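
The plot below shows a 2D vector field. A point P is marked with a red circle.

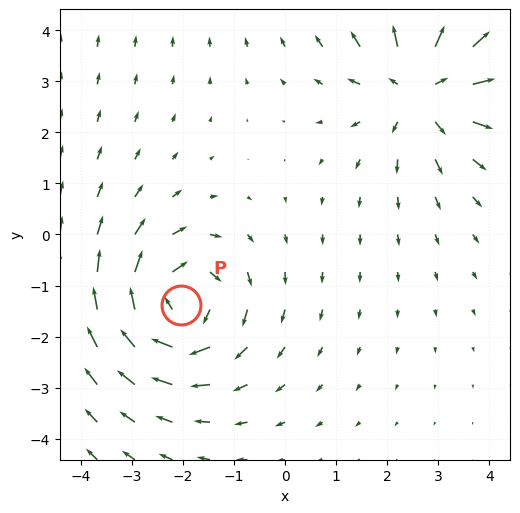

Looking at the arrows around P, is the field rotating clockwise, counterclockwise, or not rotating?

clockwise

Near P at (-2.0, -1.4) the arrows circulate clockwise. The curl (z-component) there is about -3; negative curl means clockwise rotation.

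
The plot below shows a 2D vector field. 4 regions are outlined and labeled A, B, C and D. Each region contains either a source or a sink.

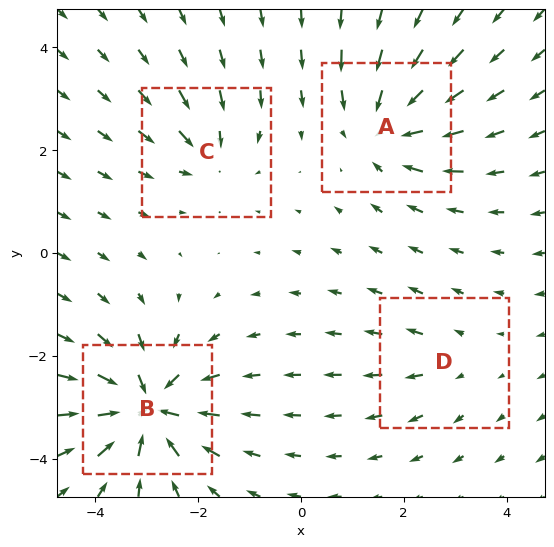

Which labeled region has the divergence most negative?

Divergence at each region's feature centre — A: about -5, B: about -8, C: about -4, D: about +2. Region B is most negative.

B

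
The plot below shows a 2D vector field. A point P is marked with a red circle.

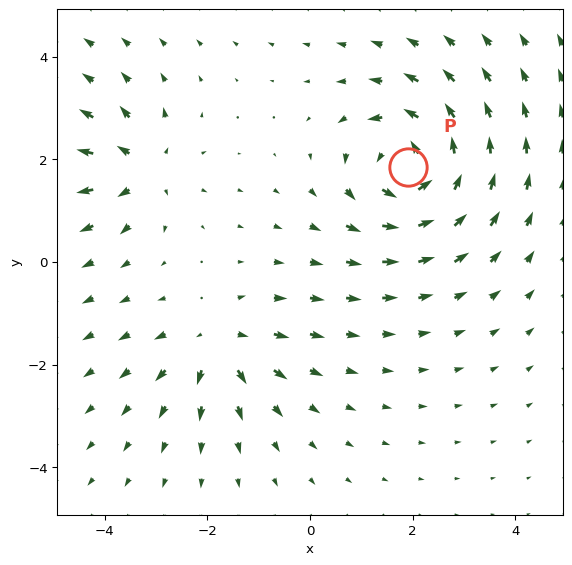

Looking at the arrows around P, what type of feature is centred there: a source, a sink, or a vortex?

At P (1.9, 1.9) the arrows circulate counterclockwise. Divergence ≈0, curl about +6 — near-zero divergence with nonzero curl is a vortex.

vortex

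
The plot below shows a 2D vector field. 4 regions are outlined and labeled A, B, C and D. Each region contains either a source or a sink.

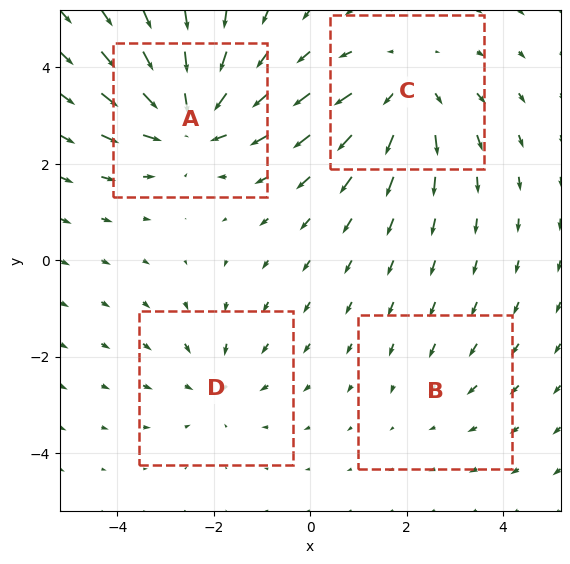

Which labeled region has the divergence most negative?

A

Divergence at each region's feature centre — A: about -6, B: about -2, C: about +4, D: about -3. Region A is most negative.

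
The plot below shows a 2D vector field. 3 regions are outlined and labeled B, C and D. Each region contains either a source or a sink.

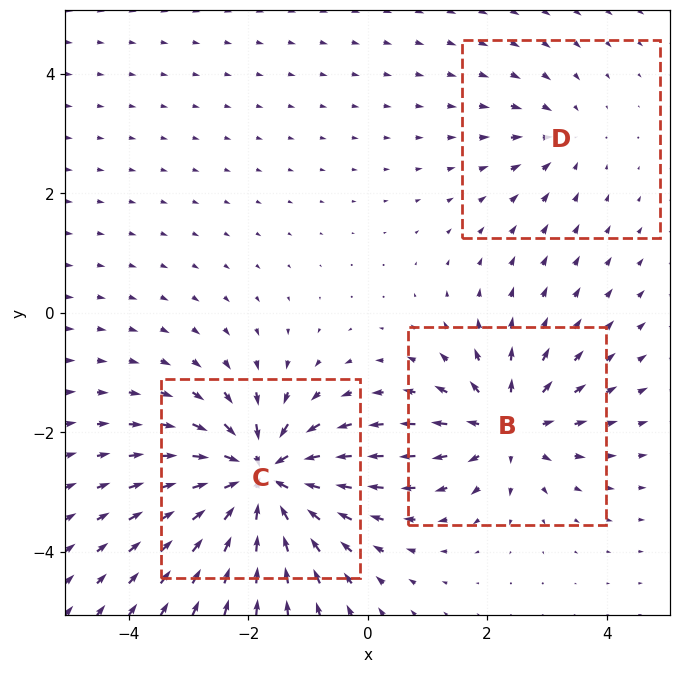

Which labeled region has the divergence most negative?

Divergence at each region's feature centre — B: about +4, C: about -6, D: about -2. Region C is most negative.

C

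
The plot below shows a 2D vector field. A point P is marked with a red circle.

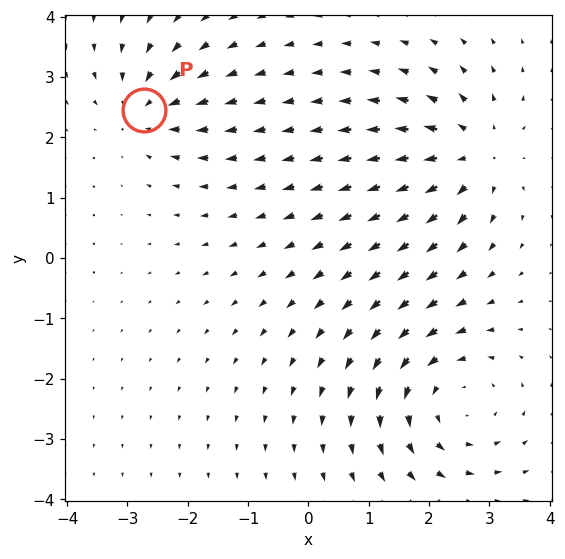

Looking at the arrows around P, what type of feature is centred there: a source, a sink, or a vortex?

At P (-2.7, 2.5) the arrows converge inward. Divergence about -4, curl ≈0 — negative divergence with near-zero curl is a sink.

sink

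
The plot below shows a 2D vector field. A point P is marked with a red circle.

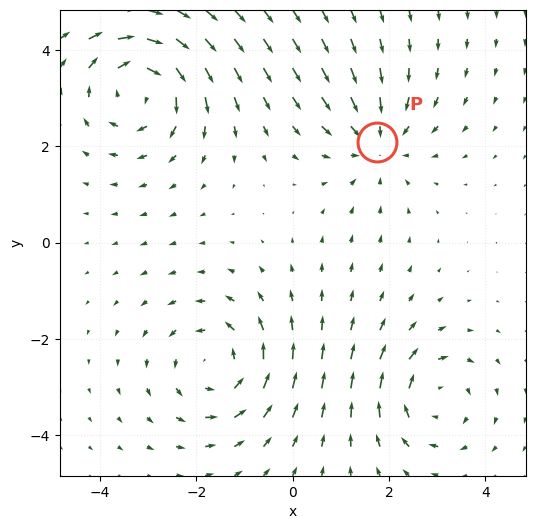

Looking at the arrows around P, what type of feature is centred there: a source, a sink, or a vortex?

sink

At P (1.8, 2.1) the arrows converge inward. Divergence about -3, curl ≈0 — negative divergence with near-zero curl is a sink.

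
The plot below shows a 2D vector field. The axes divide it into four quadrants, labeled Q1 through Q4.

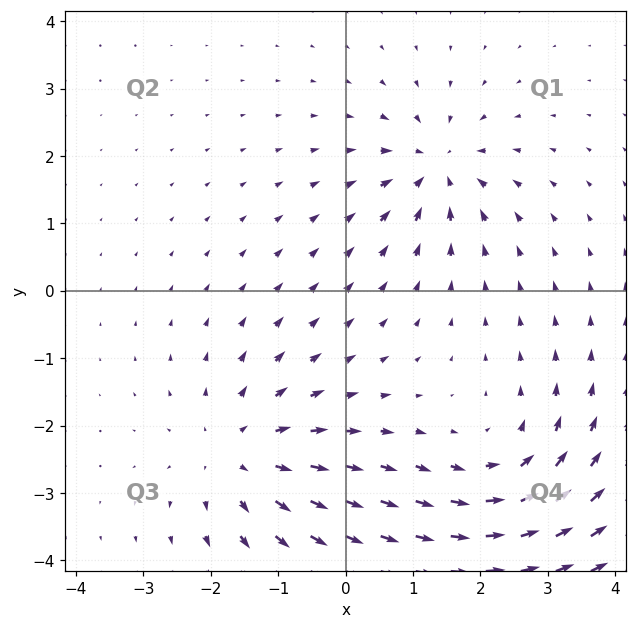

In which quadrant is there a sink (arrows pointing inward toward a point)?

The sink sits at approximately (1.4, 1.8), which lies in quadrant Q1. The divergence there is about -5, negative as expected for a sink.

Q1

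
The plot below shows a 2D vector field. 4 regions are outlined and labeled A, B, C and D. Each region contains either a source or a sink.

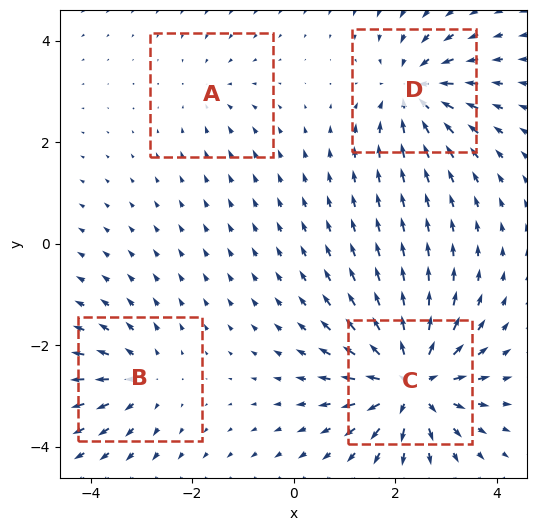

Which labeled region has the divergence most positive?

Divergence at each region's feature centre — A: about -2, B: about +4, C: about +8, D: about -6. Region C is most positive.

C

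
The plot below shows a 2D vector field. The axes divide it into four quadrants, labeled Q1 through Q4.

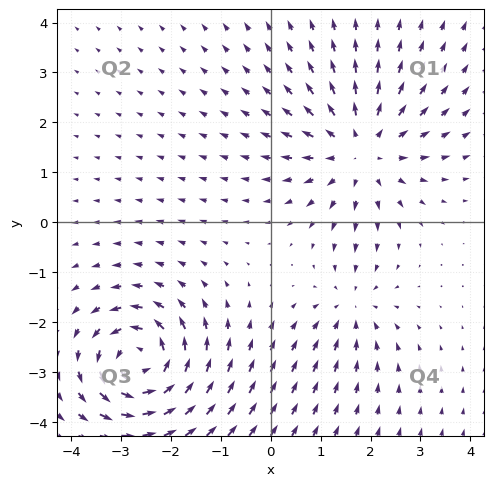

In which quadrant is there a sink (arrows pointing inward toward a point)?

The sink sits at approximately (1.6, -1.7), which lies in quadrant Q4. The divergence there is about -3, negative as expected for a sink.

Q4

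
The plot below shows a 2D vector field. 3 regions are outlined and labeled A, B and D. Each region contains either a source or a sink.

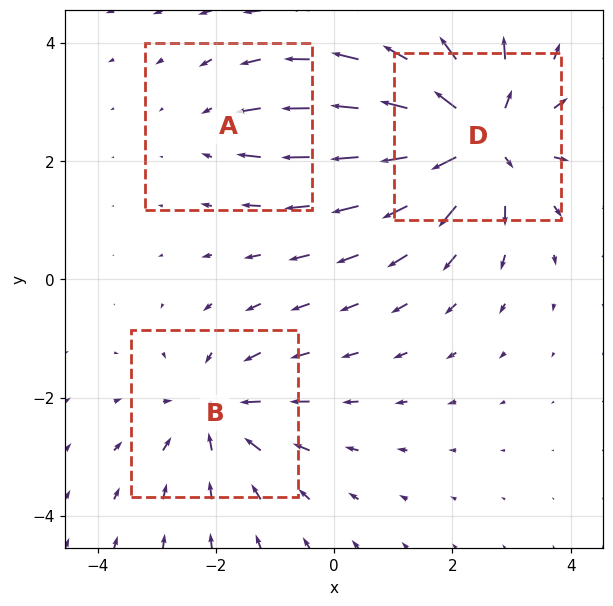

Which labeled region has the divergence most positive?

Divergence at each region's feature centre — A: about -2, B: about -3, D: about +5. Region D is most positive.

D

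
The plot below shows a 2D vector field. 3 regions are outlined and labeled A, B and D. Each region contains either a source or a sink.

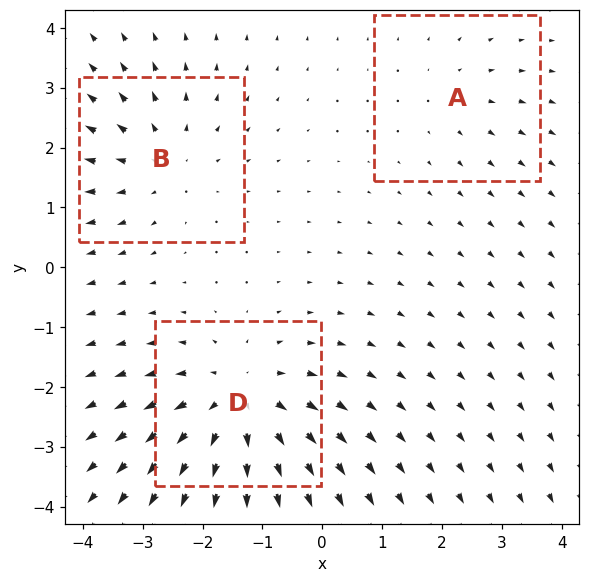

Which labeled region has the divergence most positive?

Divergence at each region's feature centre — A: about +2, B: about +3, D: about +4. Region D is most positive.

D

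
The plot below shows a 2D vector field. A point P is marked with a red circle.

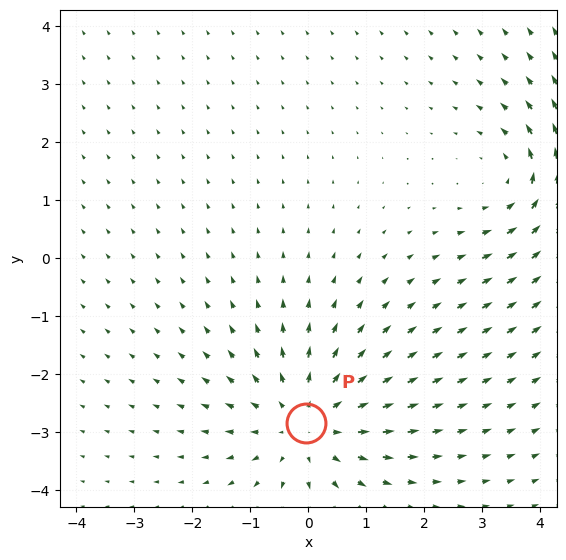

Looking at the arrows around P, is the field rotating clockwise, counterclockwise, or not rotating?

not rotating

Near P at (-0.0, -2.8) the arrows show no circulation. The curl there is ≈0.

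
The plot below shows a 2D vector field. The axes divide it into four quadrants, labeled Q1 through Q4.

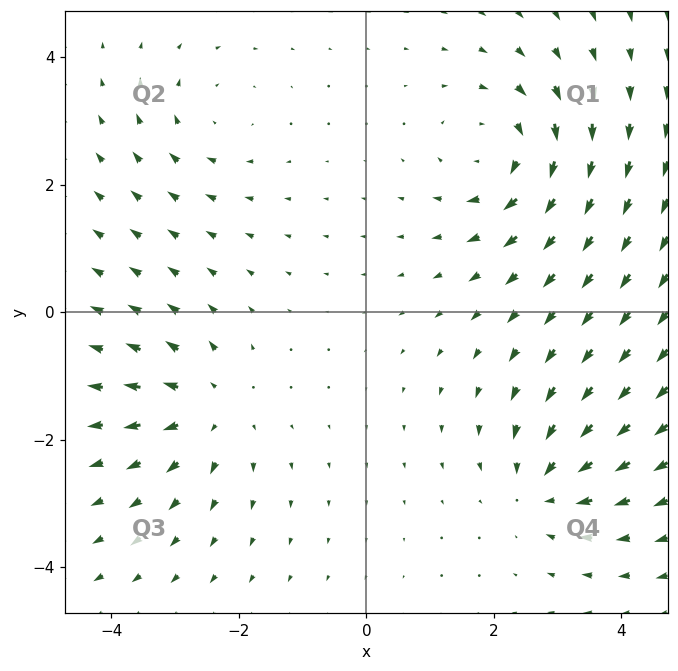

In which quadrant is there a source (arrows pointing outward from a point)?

Q3

The source sits at approximately (-2.5, -1.5), which lies in quadrant Q3. The divergence there is about +4, positive as expected for a source.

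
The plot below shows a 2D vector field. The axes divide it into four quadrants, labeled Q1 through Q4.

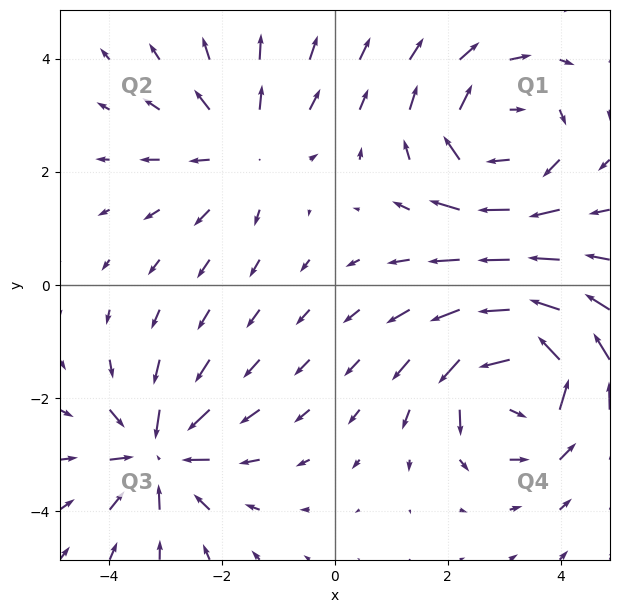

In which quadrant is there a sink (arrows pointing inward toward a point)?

The sink sits at approximately (-3.1, -3.0), which lies in quadrant Q3. The divergence there is about -5, negative as expected for a sink.

Q3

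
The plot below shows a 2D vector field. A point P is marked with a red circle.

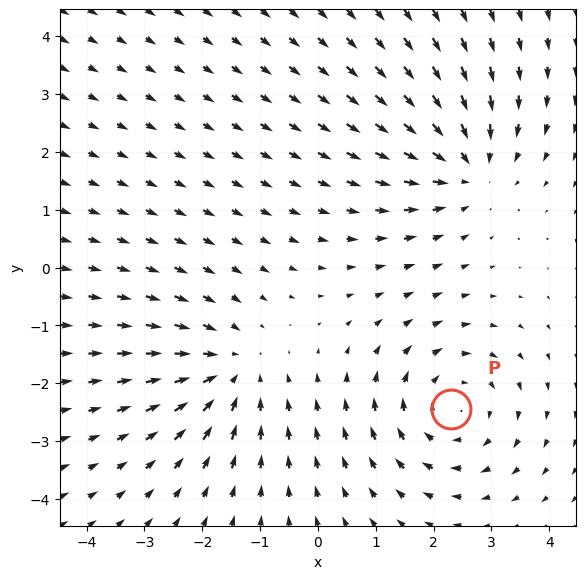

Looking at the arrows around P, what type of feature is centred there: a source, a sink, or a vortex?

vortex

At P (2.3, -2.4) the arrows circulate clockwise. Divergence ≈0, curl about -3 — near-zero divergence with nonzero curl is a vortex.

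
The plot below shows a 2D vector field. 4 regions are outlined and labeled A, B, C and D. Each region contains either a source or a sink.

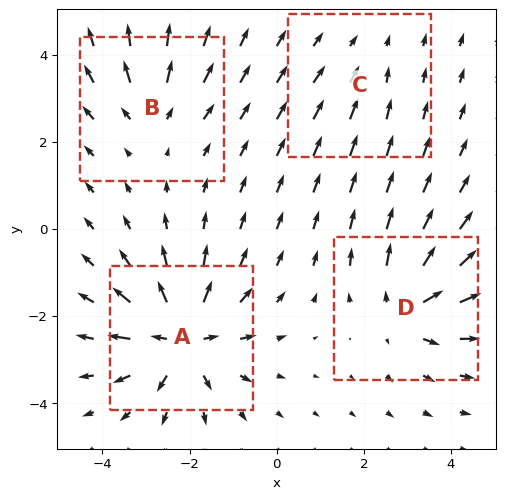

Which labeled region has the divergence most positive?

A

Divergence at each region's feature centre — A: about +9, B: about +4, C: about -2, D: about +6. Region A is most positive.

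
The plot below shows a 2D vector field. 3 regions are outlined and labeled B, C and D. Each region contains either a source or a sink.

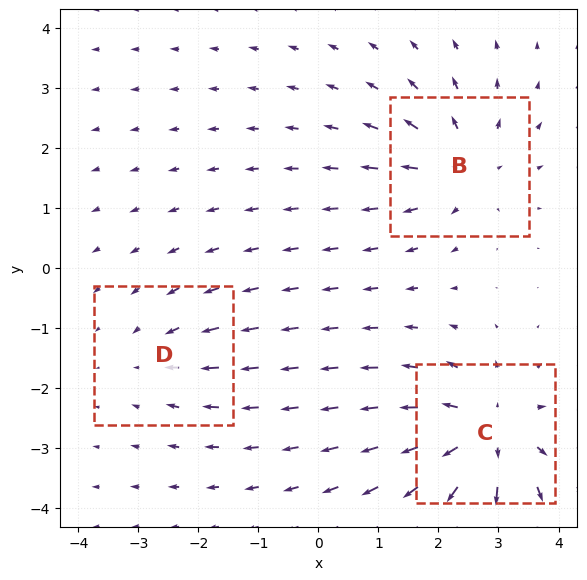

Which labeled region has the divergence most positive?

Divergence at each region's feature centre — B: about +4, C: about +5, D: about -2. Region C is most positive.

C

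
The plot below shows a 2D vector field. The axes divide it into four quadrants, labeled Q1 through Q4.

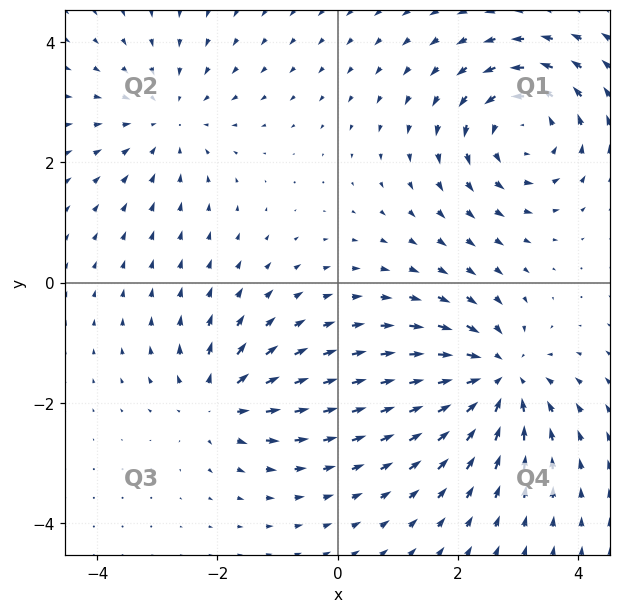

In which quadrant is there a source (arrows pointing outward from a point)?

The source sits at approximately (-2.0, -2.0), which lies in quadrant Q3. The divergence there is about +4, positive as expected for a source.

Q3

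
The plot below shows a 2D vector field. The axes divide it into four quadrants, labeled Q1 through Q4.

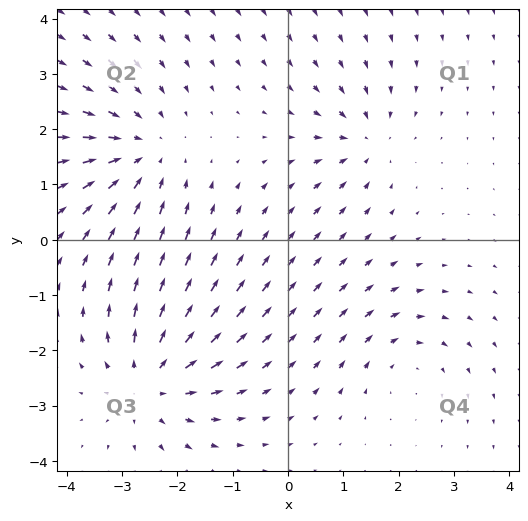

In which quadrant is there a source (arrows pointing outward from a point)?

Q3

The source sits at approximately (-2.5, -2.5), which lies in quadrant Q3. The divergence there is about +4, positive as expected for a source.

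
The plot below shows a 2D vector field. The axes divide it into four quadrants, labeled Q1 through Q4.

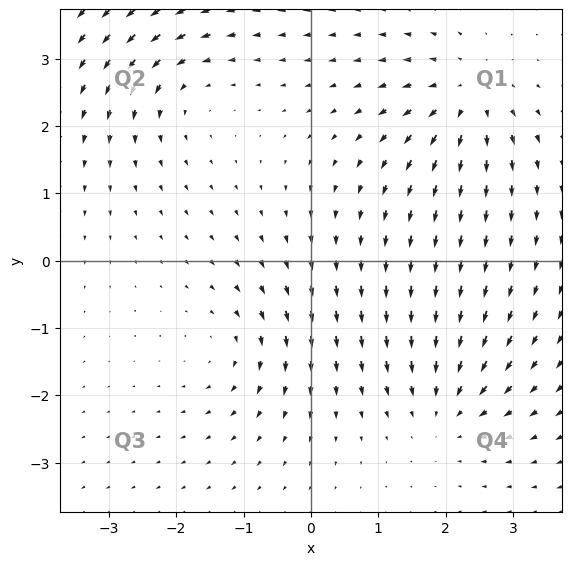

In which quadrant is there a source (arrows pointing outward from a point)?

The source sits at approximately (2.3, 2.4), which lies in quadrant Q1. The divergence there is about +4, positive as expected for a source.

Q1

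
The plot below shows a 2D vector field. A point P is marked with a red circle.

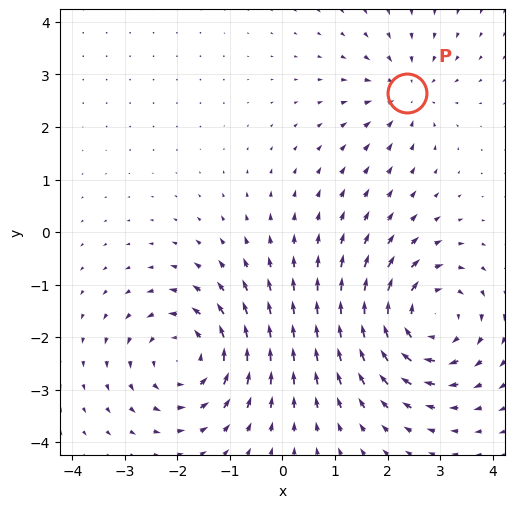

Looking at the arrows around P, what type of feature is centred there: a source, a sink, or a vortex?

sink

At P (2.4, 2.6) the arrows converge inward. Divergence about -3, curl ≈0 — negative divergence with near-zero curl is a sink.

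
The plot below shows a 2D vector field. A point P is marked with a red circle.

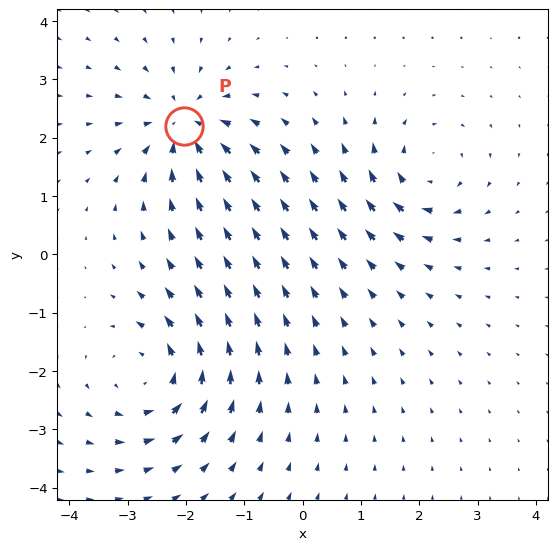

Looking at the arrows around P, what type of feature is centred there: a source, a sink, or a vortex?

sink

At P (-2.0, 2.2) the arrows converge inward. Divergence about -5, curl ≈0 — negative divergence with near-zero curl is a sink.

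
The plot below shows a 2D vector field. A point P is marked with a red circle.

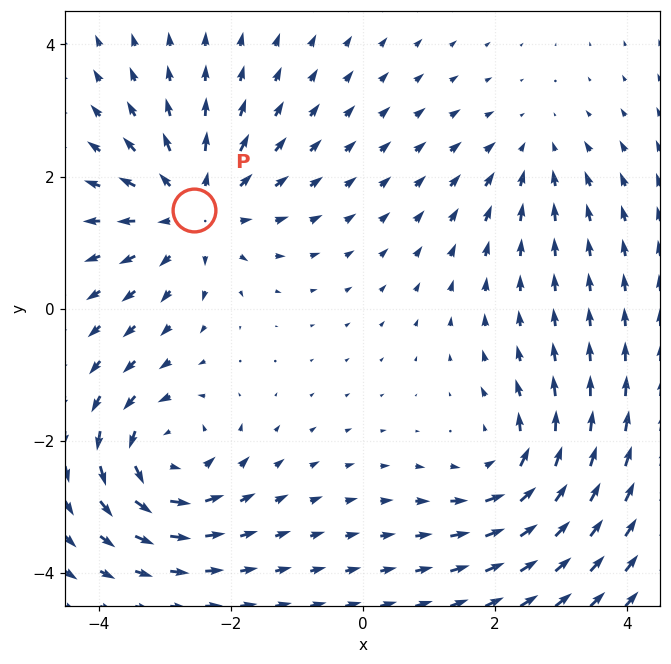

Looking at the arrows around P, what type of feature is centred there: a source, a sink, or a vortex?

source

At P (-2.6, 1.5) the arrows spread outward. Divergence about +5, curl ≈0 — positive divergence with near-zero curl is a source.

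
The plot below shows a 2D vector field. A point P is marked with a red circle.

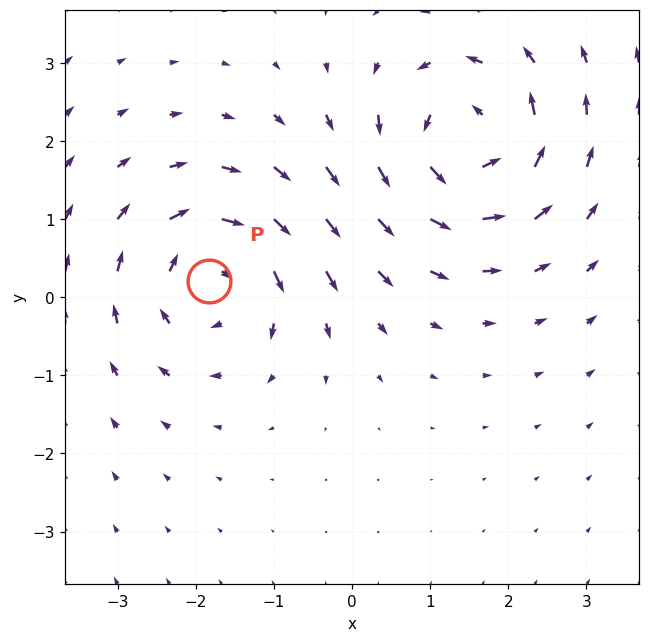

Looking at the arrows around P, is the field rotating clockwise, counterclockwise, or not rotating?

clockwise

Near P at (-1.8, 0.2) the arrows circulate clockwise. The curl (z-component) there is about -6; negative curl means clockwise rotation.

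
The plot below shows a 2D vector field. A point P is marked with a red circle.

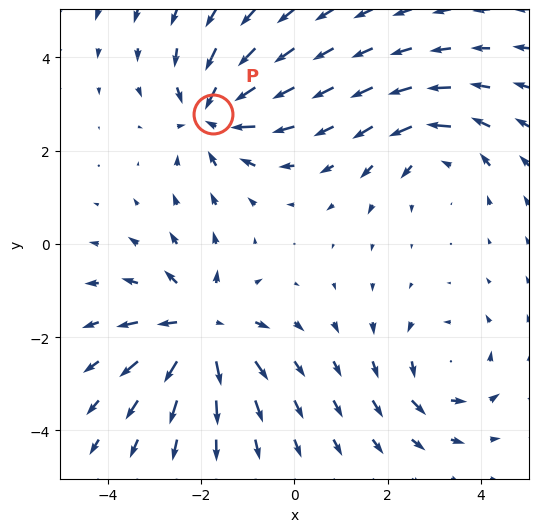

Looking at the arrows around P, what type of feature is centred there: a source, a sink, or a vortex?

At P (-1.8, 2.8) the arrows converge inward. Divergence about -5, curl ≈0 — negative divergence with near-zero curl is a sink.

sink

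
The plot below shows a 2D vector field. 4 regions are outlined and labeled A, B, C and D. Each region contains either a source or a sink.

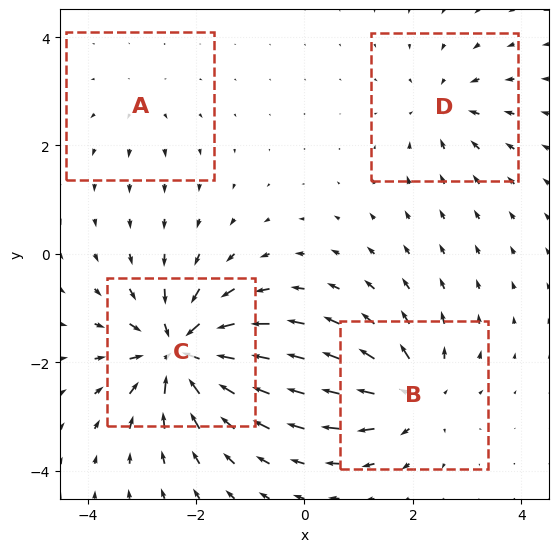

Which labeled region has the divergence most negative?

Divergence at each region's feature centre — A: about +2, B: about +6, C: about -9, D: about -4. Region C is most negative.

C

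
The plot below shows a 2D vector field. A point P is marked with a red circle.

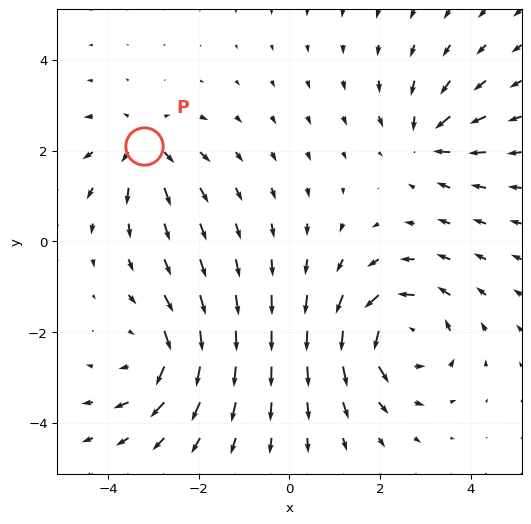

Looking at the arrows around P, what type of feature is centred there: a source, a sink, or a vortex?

At P (-3.2, 2.1) the arrows spread outward. Divergence about +4, curl ≈0 — positive divergence with near-zero curl is a source.

source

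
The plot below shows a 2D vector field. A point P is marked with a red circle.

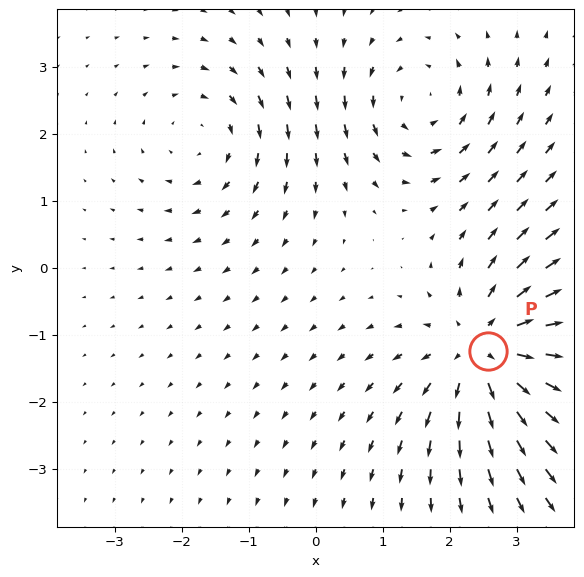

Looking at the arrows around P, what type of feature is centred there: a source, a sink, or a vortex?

source

At P (2.6, -1.2) the arrows spread outward. Divergence about +4, curl ≈0 — positive divergence with near-zero curl is a source.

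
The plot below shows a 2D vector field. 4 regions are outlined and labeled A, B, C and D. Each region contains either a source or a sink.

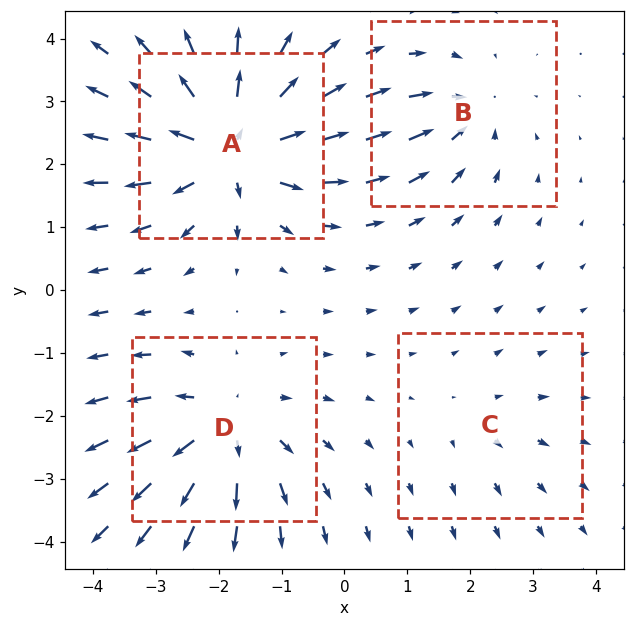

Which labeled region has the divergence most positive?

Divergence at each region's feature centre — A: about +8, B: about -4, C: about +2, D: about +6. Region A is most positive.

A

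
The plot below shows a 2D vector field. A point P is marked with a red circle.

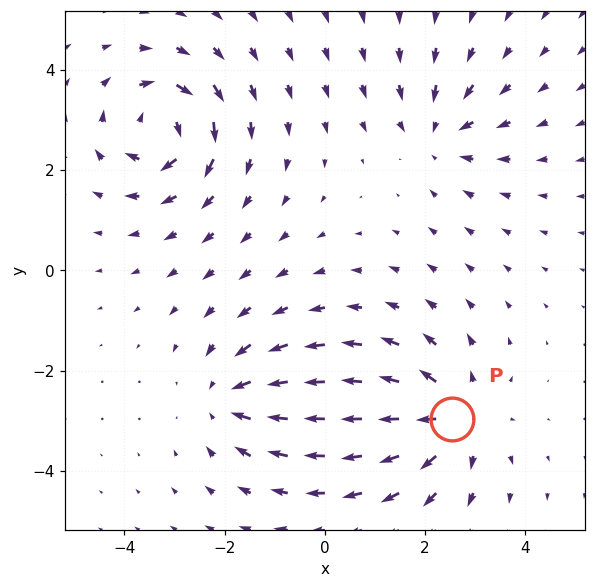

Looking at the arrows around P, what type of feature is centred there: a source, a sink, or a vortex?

At P (2.5, -3.0) the arrows spread outward. Divergence about +4, curl ≈0 — positive divergence with near-zero curl is a source.

source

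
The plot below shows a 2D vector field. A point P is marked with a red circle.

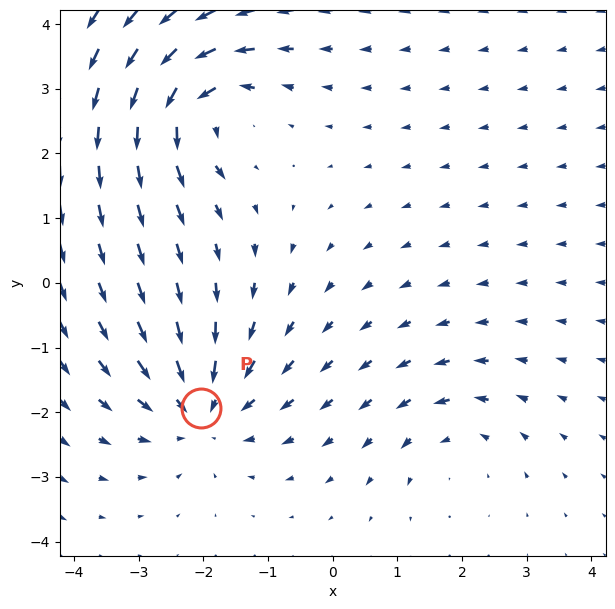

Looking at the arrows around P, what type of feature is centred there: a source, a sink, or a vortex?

sink

At P (-2.0, -1.9) the arrows converge inward. Divergence about -5, curl ≈0 — negative divergence with near-zero curl is a sink.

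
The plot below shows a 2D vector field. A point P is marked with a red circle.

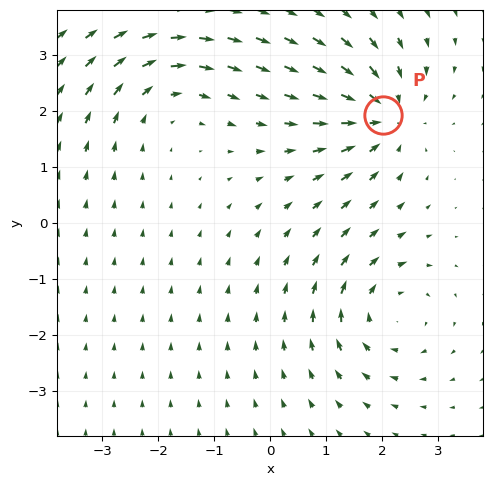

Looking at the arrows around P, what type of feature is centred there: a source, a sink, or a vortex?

sink

At P (2.0, 1.9) the arrows converge inward. Divergence about -4, curl ≈0 — negative divergence with near-zero curl is a sink.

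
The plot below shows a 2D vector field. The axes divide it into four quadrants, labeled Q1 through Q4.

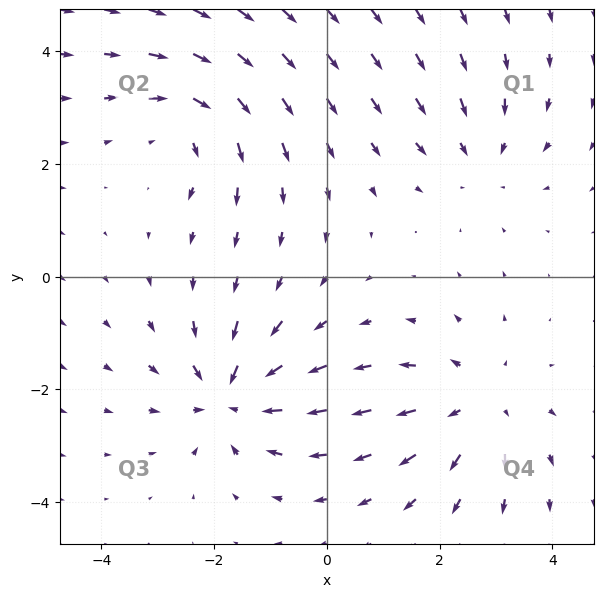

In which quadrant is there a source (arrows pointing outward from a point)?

The source sits at approximately (2.7, -2.3), which lies in quadrant Q4. The divergence there is about +3, positive as expected for a source.

Q4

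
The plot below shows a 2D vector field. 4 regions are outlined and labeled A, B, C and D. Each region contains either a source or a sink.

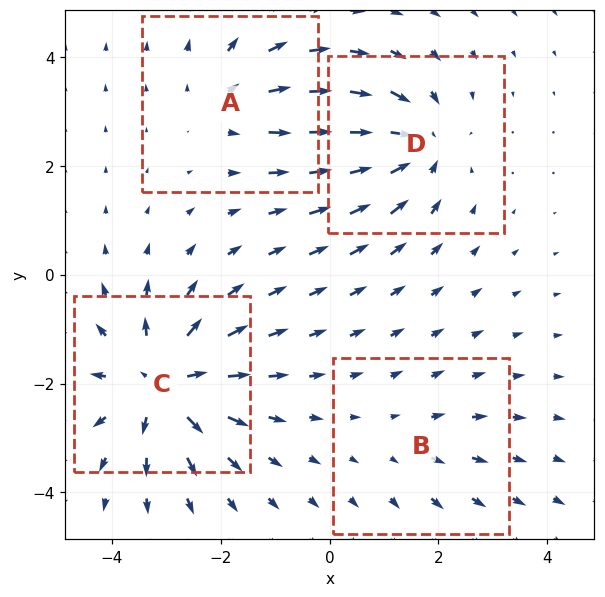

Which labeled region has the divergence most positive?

C

Divergence at each region's feature centre — A: about +4, B: about +2, C: about +7, D: about -5. Region C is most positive.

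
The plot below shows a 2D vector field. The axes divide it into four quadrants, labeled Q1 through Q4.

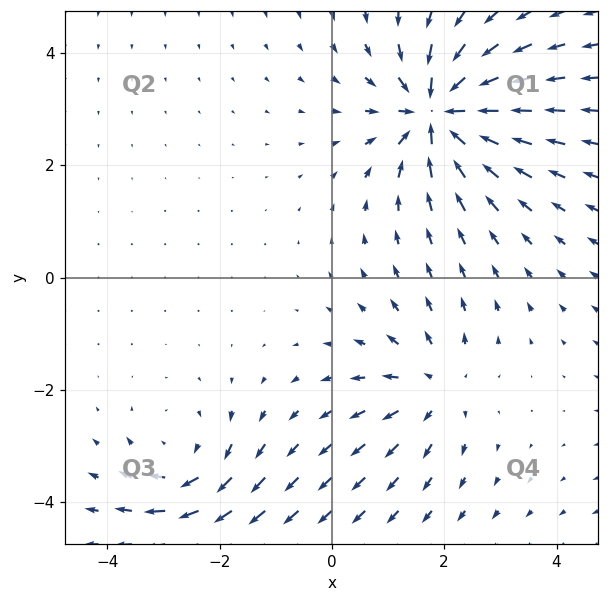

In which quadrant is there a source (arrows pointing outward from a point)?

Q4

The source sits at approximately (1.8, -2.0), which lies in quadrant Q4. The divergence there is about +3, positive as expected for a source.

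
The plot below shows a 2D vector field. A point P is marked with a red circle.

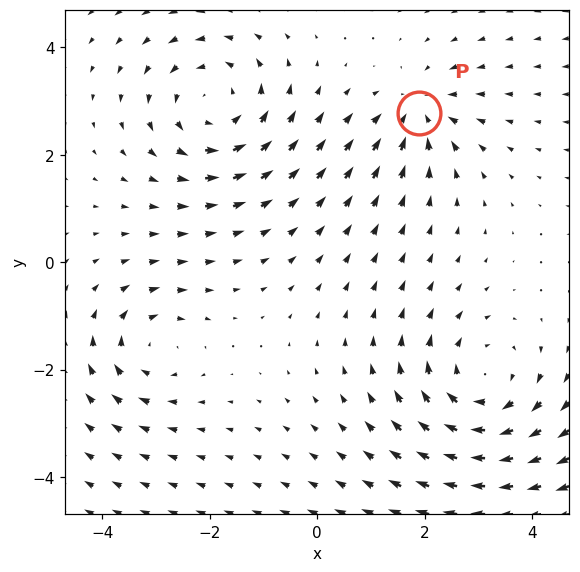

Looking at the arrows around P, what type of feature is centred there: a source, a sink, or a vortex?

sink

At P (1.9, 2.8) the arrows converge inward. Divergence about -3, curl ≈0 — negative divergence with near-zero curl is a sink.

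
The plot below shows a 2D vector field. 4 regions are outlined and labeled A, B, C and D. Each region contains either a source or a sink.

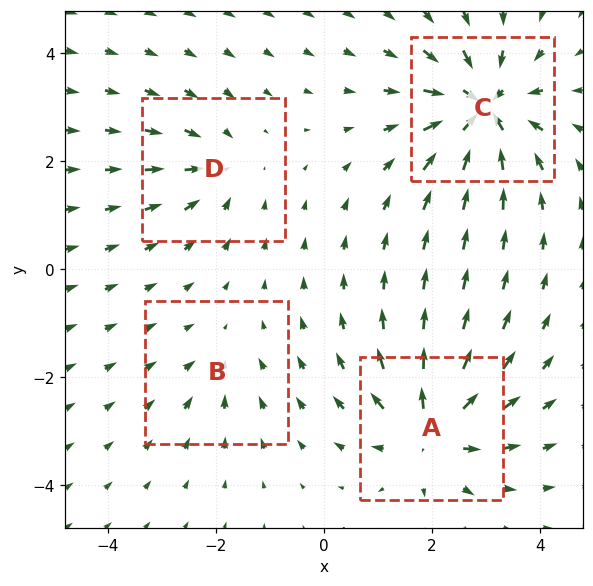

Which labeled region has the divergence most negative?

Divergence at each region's feature centre — A: about +7, B: about -2, C: about -8, D: about -4. Region C is most negative.

C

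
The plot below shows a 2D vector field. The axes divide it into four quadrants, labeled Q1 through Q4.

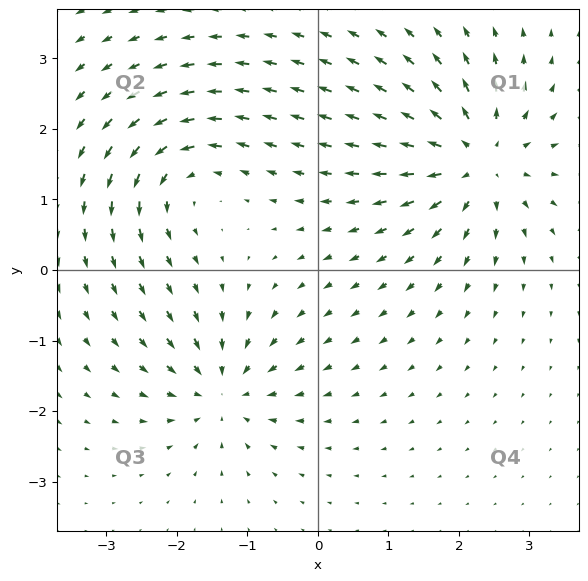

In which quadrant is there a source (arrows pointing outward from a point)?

Q1

The source sits at approximately (2.3, 1.6), which lies in quadrant Q1. The divergence there is about +6, positive as expected for a source.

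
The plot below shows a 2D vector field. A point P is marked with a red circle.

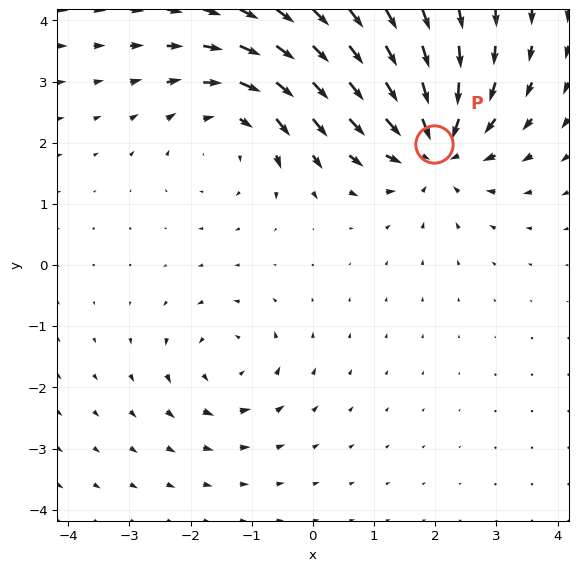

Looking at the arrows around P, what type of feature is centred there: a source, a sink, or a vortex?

sink

At P (2.0, 2.0) the arrows converge inward. Divergence about -6, curl ≈0 — negative divergence with near-zero curl is a sink.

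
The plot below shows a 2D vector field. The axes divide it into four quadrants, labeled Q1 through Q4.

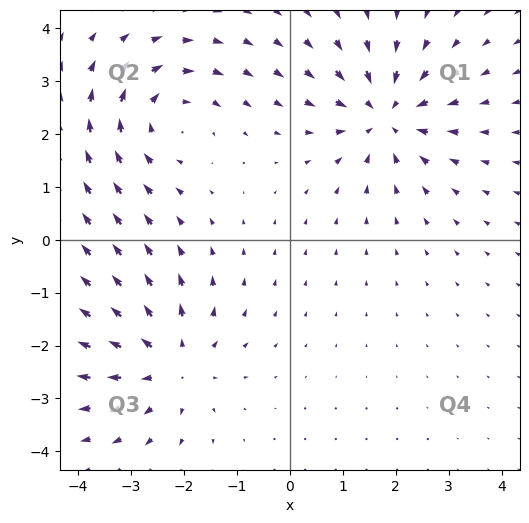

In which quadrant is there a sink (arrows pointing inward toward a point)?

Q1

The sink sits at approximately (1.8, 2.4), which lies in quadrant Q1. The divergence there is about -4, negative as expected for a sink.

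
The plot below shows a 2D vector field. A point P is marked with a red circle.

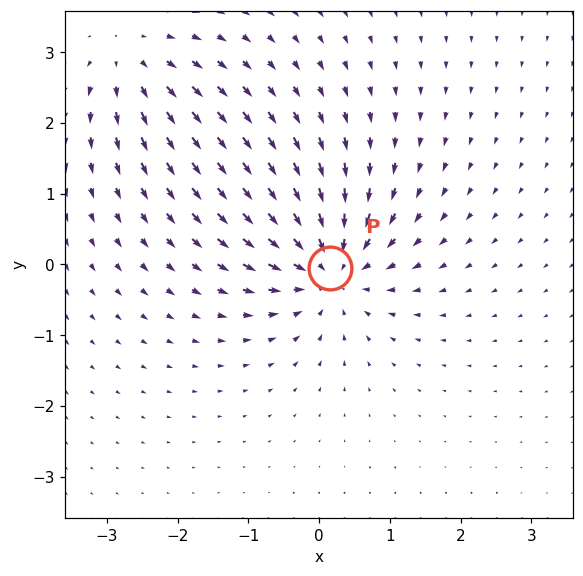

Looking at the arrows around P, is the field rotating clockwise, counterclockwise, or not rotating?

not rotating

Near P at (0.1, -0.1) the arrows show no circulation. The curl there is ≈0.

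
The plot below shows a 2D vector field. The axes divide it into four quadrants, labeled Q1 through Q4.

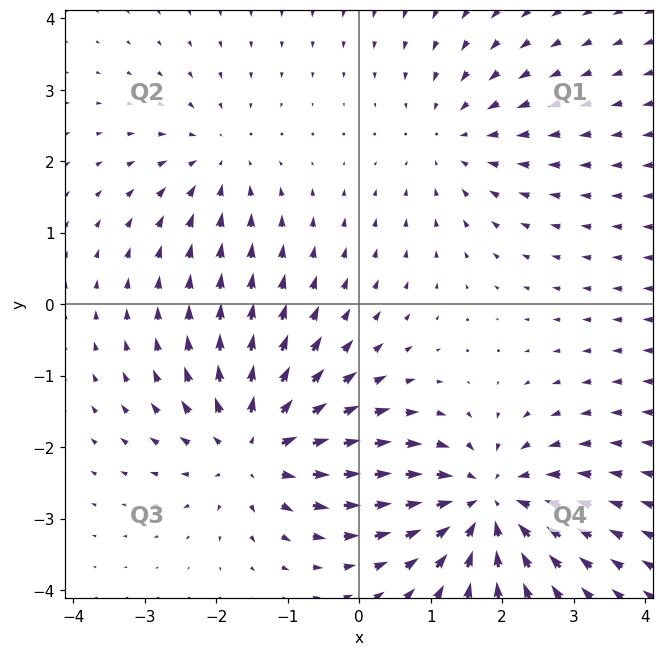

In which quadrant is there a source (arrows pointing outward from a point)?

Q3

The source sits at approximately (-1.5, -2.0), which lies in quadrant Q3. The divergence there is about +5, positive as expected for a source.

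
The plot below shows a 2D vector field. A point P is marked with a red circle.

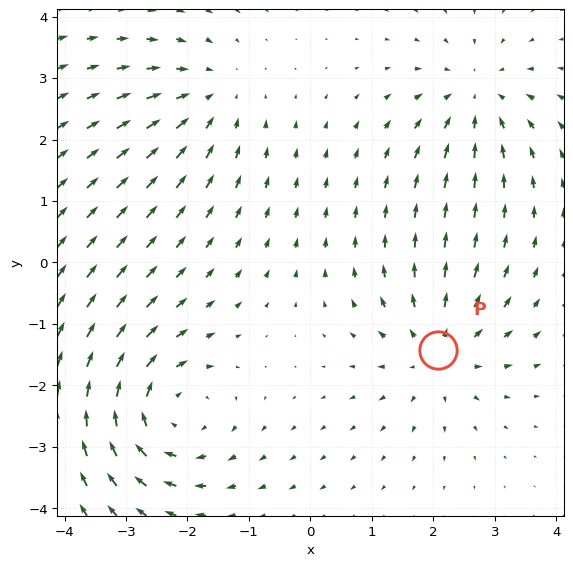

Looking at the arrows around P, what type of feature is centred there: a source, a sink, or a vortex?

At P (2.1, -1.4) the arrows spread outward. Divergence about +4, curl ≈0 — positive divergence with near-zero curl is a source.

source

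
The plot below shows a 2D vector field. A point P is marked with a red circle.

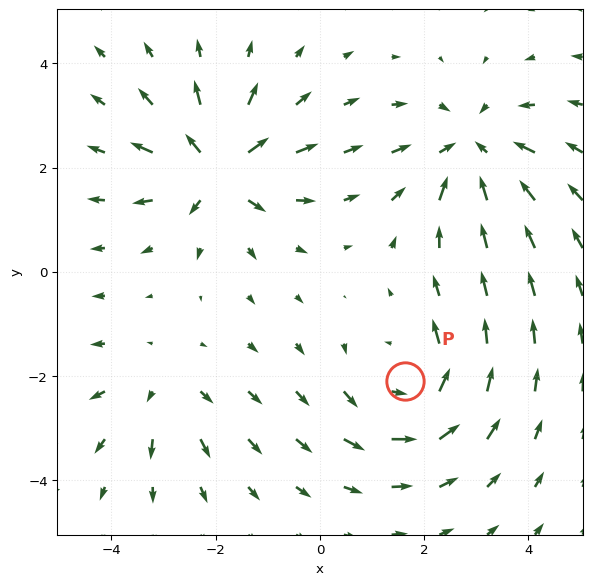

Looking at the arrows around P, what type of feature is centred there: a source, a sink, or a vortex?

vortex

At P (1.6, -2.1) the arrows circulate counterclockwise. Divergence ≈0, curl about +4 — near-zero divergence with nonzero curl is a vortex.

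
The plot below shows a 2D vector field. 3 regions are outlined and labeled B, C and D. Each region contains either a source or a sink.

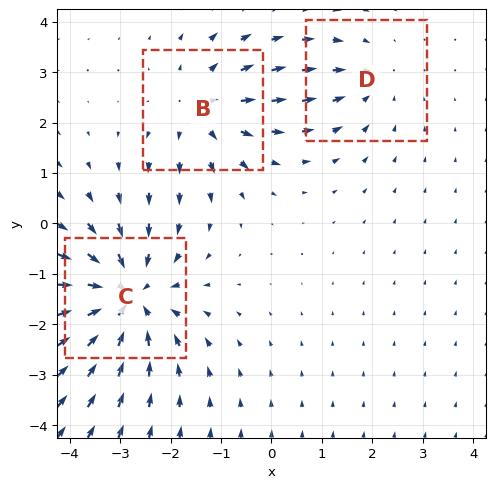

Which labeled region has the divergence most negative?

C

Divergence at each region's feature centre — B: about +3, C: about -4, D: about -2. Region C is most negative.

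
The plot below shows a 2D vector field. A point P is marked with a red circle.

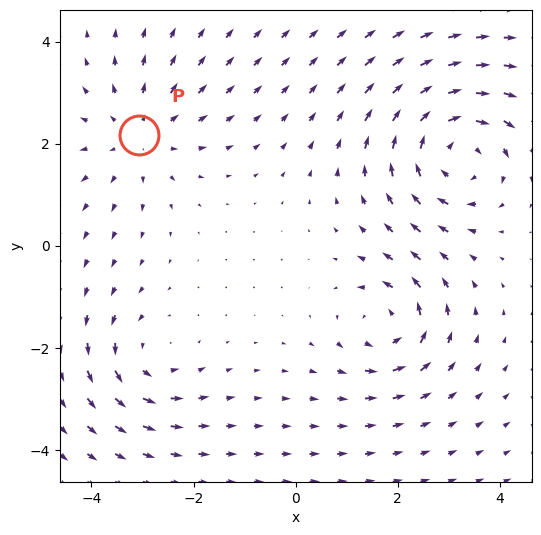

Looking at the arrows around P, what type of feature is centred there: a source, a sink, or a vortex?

At P (-3.1, 2.2) the arrows spread outward. Divergence about +3, curl ≈0 — positive divergence with near-zero curl is a source.

source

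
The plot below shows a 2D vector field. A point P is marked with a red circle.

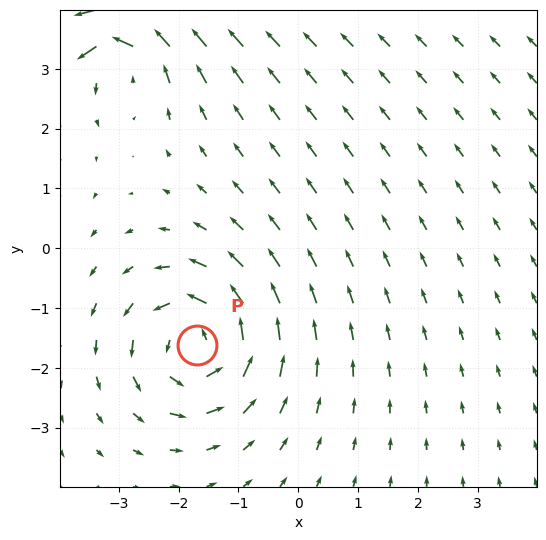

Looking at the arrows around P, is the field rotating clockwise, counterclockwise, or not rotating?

Near P at (-1.7, -1.6) the arrows circulate counterclockwise. The curl (z-component) there is about +5; positive curl means counterclockwise rotation.

counterclockwise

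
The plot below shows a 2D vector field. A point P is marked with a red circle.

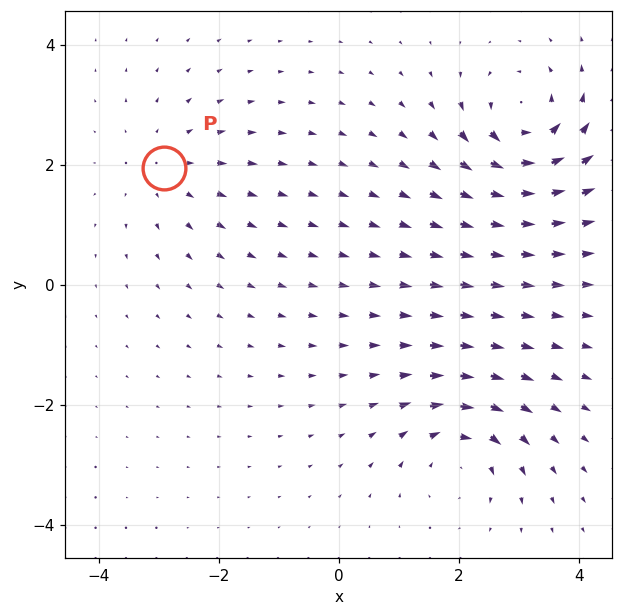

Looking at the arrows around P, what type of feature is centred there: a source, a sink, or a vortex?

source

At P (-2.9, 1.9) the arrows spread outward. Divergence about +3, curl ≈0 — positive divergence with near-zero curl is a source.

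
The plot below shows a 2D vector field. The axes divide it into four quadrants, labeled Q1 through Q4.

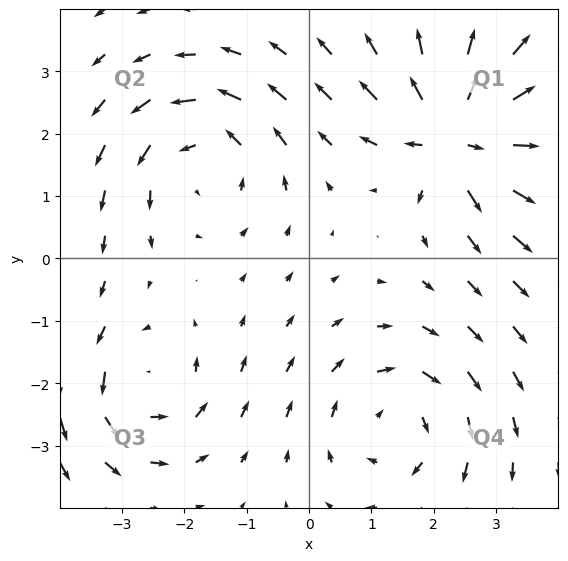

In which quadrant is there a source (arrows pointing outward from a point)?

The source sits at approximately (2.4, 2.0), which lies in quadrant Q1. The divergence there is about +6, positive as expected for a source.

Q1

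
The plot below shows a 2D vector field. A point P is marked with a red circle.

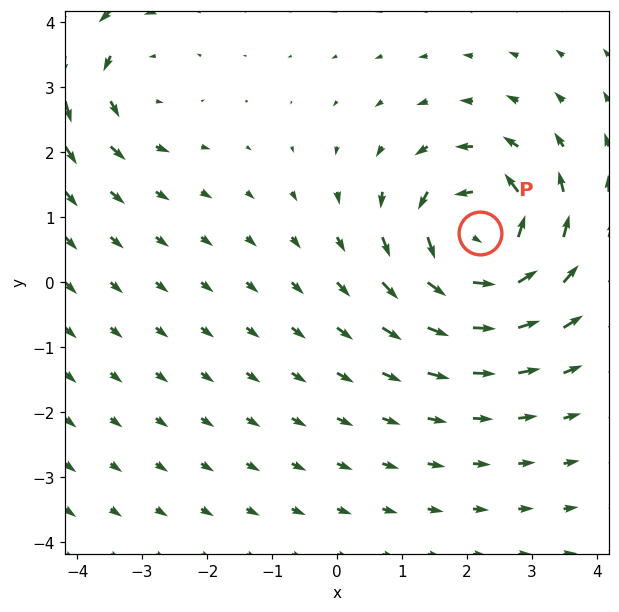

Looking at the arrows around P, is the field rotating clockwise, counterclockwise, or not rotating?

counterclockwise

Near P at (2.2, 0.8) the arrows circulate counterclockwise. The curl (z-component) there is about +7; positive curl means counterclockwise rotation.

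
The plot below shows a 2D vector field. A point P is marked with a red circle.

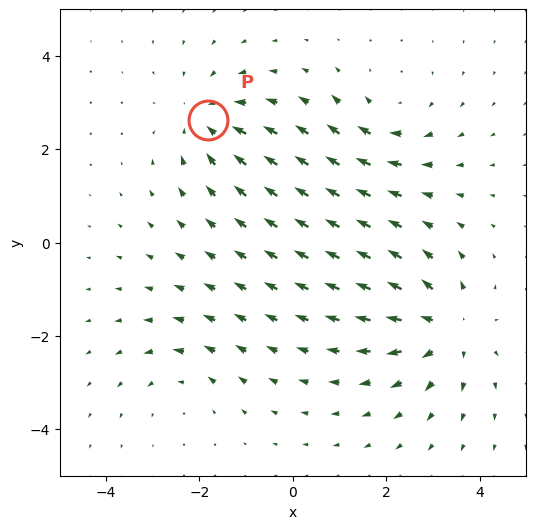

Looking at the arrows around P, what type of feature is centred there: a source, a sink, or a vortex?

At P (-1.8, 2.6) the arrows converge inward. Divergence about -4, curl ≈0 — negative divergence with near-zero curl is a sink.

sink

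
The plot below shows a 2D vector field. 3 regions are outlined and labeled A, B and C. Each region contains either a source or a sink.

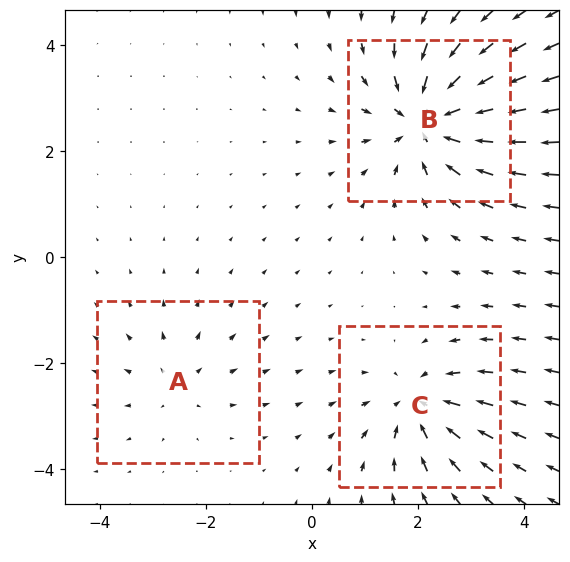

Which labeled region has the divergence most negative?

Divergence at each region's feature centre — A: about +2, B: about -5, C: about -4. Region B is most negative.

B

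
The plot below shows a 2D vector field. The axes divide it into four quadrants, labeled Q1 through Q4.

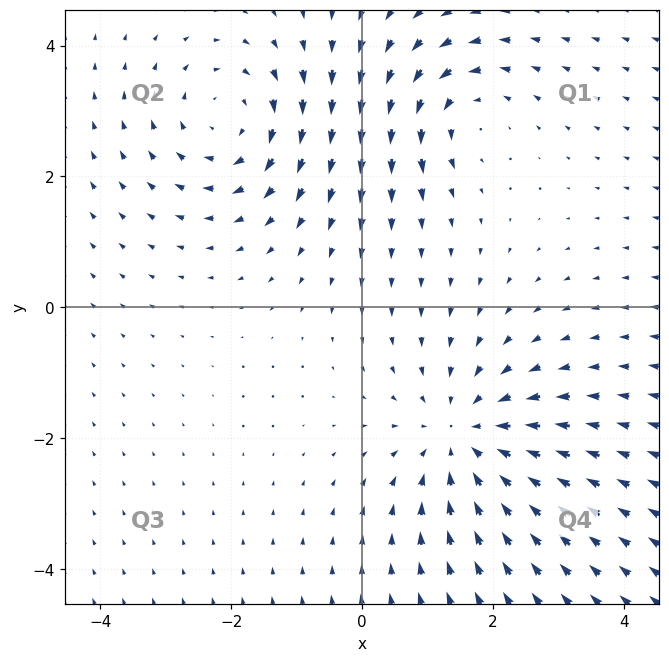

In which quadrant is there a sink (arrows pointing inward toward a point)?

The sink sits at approximately (1.6, -2.0), which lies in quadrant Q4. The divergence there is about -3, negative as expected for a sink.

Q4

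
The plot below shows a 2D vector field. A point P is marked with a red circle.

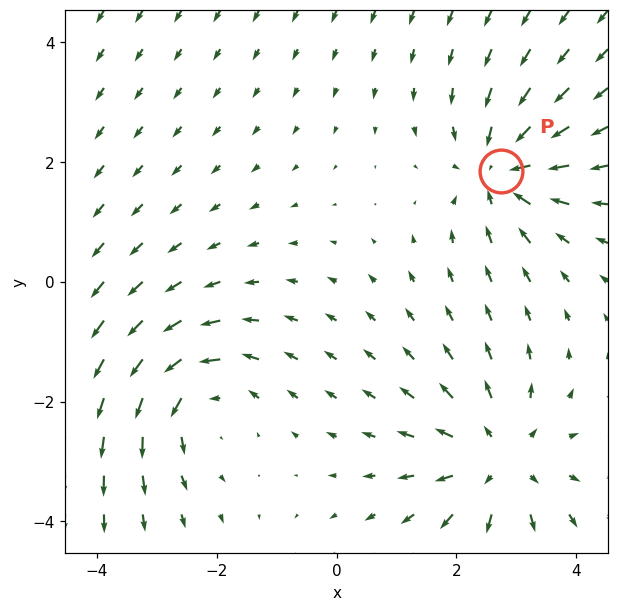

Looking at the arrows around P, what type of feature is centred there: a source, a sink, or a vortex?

At P (2.7, 1.9) the arrows converge inward. Divergence about -3, curl ≈0 — negative divergence with near-zero curl is a sink.

sink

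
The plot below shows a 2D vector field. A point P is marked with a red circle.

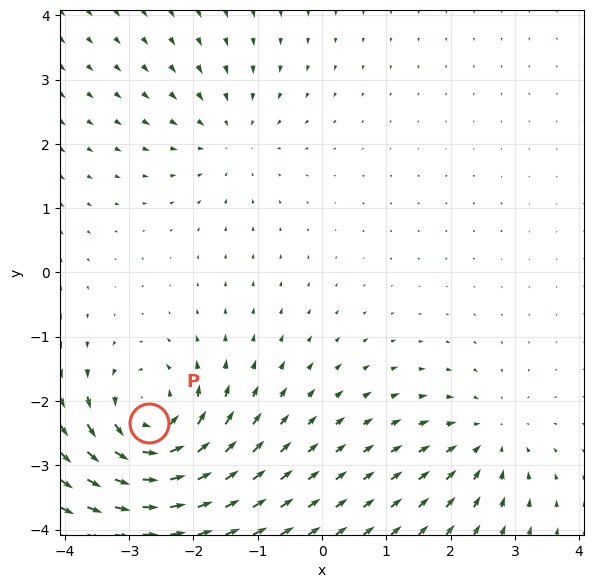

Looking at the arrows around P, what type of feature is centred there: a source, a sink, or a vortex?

vortex

At P (-2.7, -2.3) the arrows circulate counterclockwise. Divergence ≈0, curl about +6 — near-zero divergence with nonzero curl is a vortex.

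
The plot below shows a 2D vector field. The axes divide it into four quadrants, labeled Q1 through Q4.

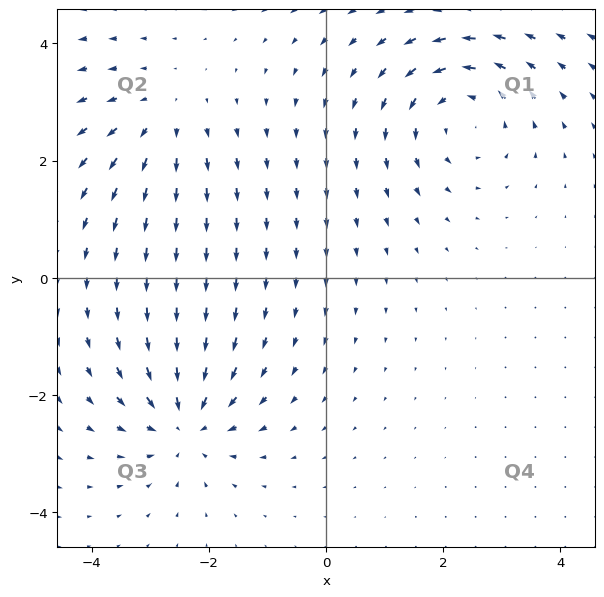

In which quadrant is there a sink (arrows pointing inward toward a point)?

The sink sits at approximately (-2.4, -2.5), which lies in quadrant Q3. The divergence there is about -4, negative as expected for a sink.

Q3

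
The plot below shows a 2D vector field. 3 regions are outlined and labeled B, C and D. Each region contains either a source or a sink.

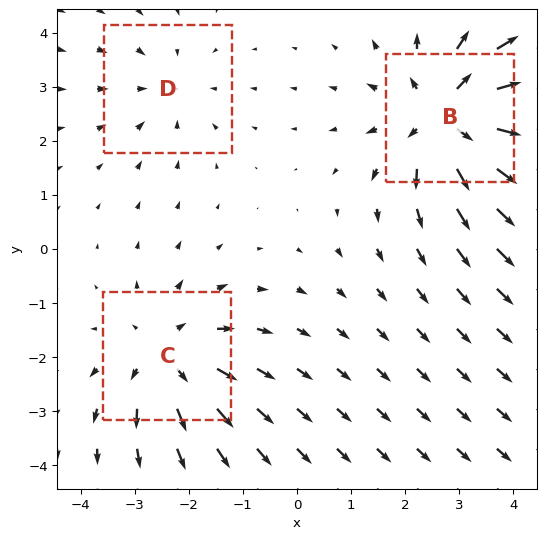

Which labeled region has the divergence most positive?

Divergence at each region's feature centre — B: about +5, C: about +3, D: about -2. Region B is most positive.

B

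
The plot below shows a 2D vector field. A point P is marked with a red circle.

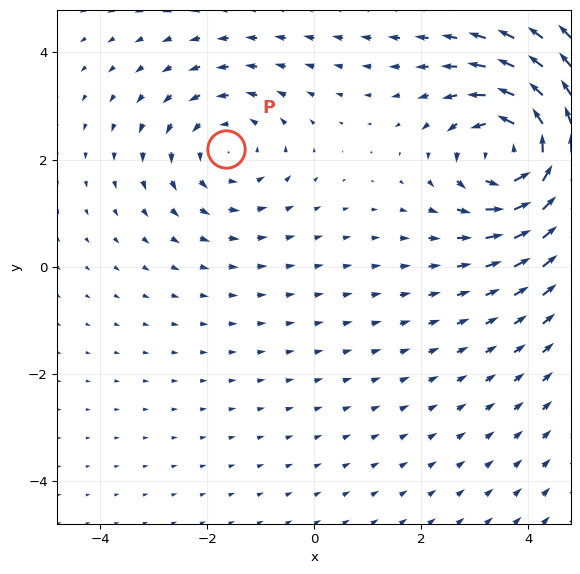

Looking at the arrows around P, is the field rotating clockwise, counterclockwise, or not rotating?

Near P at (-1.6, 2.2) the arrows circulate counterclockwise. The curl (z-component) there is about +2; positive curl means counterclockwise rotation.

counterclockwise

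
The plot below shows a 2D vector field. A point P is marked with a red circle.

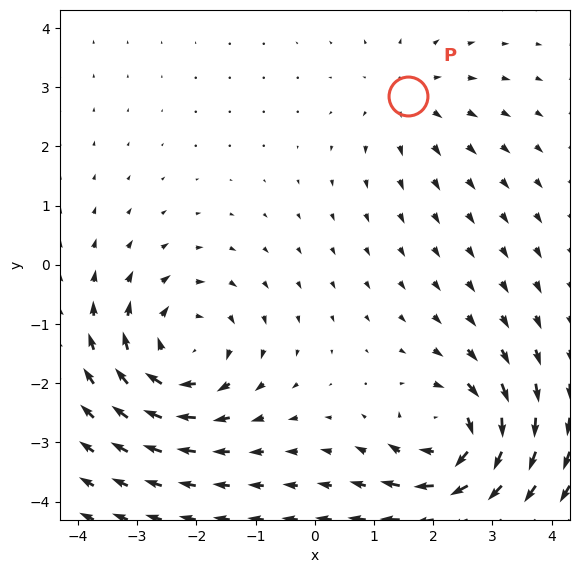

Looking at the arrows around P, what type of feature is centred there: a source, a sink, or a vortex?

source

At P (1.6, 2.8) the arrows spread outward. Divergence about +3, curl ≈0 — positive divergence with near-zero curl is a source.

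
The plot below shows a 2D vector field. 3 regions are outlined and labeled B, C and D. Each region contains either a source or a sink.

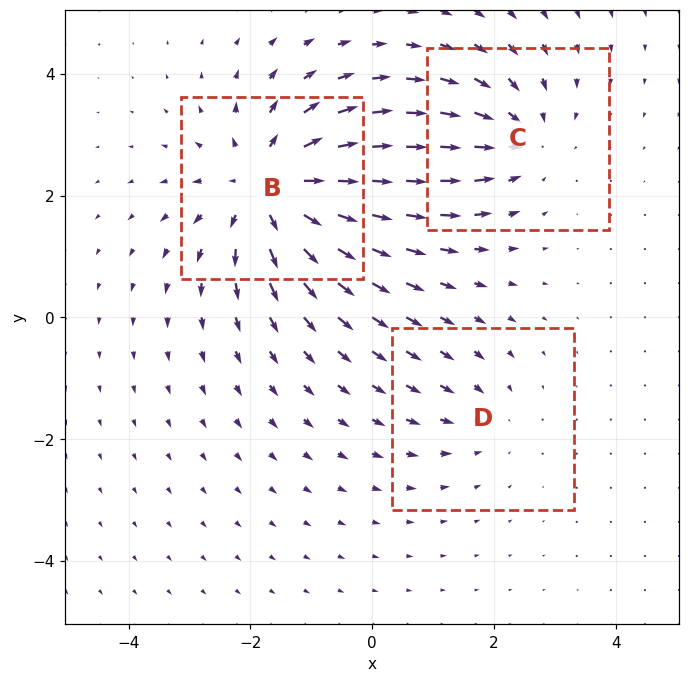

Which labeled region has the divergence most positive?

B

Divergence at each region's feature centre — B: about +5, C: about -3, D: about -2. Region B is most positive.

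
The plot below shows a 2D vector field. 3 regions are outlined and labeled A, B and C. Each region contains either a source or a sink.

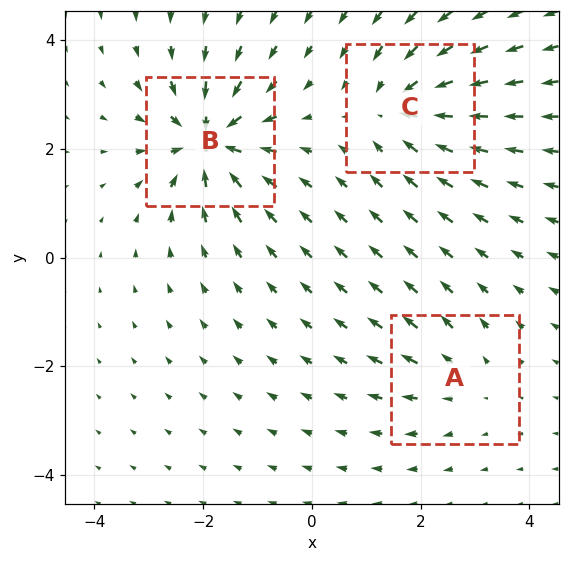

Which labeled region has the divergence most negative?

Divergence at each region's feature centre — A: about +2, B: about -6, C: about -4. Region B is most negative.

B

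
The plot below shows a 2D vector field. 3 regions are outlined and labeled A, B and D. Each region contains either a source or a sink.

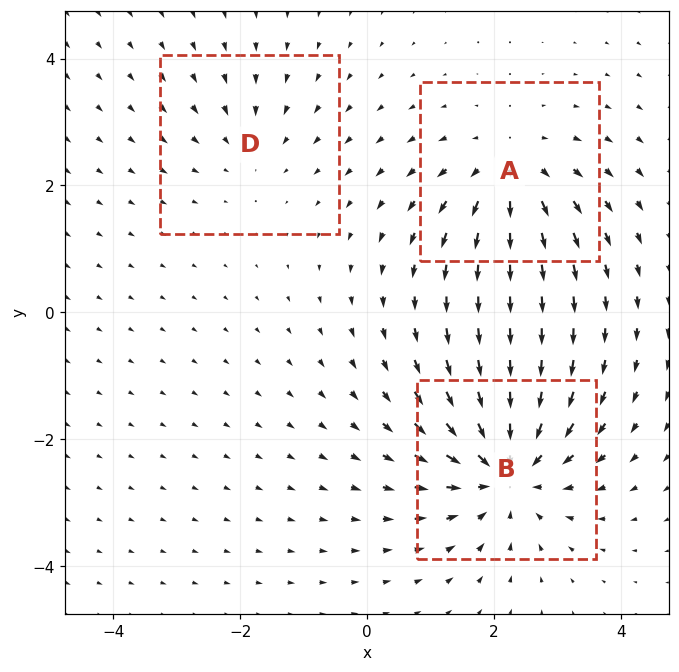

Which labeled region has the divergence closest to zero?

D

Divergence at each region's feature centre — A: about +4, B: about -5, D: about -2. Region D is closest to zero.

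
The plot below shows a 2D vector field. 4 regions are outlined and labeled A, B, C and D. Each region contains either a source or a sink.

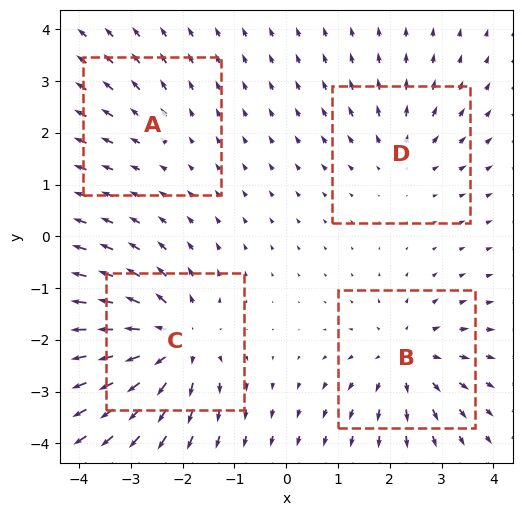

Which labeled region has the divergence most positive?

C

Divergence at each region's feature centre — A: about +2, B: about +5, C: about +7, D: about +3. Region C is most positive.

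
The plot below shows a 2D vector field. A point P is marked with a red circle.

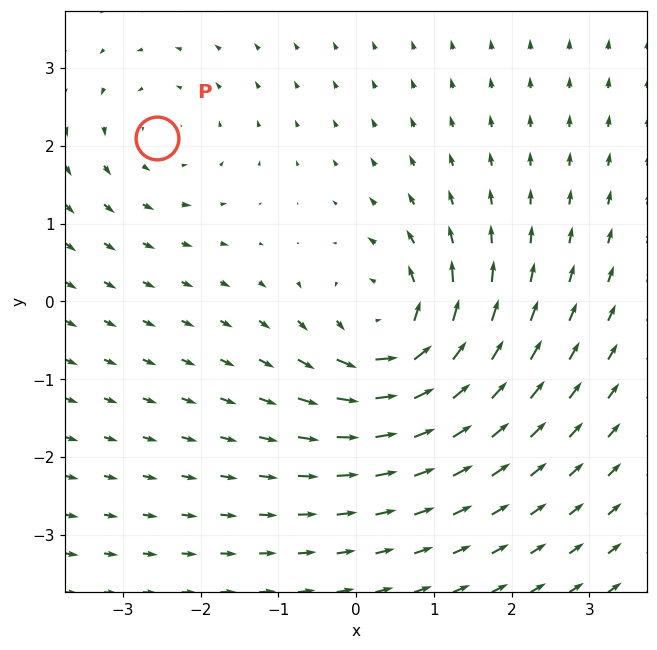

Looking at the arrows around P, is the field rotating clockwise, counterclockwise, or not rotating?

Near P at (-2.6, 2.1) the arrows circulate counterclockwise. The curl (z-component) there is about +2; positive curl means counterclockwise rotation.

counterclockwise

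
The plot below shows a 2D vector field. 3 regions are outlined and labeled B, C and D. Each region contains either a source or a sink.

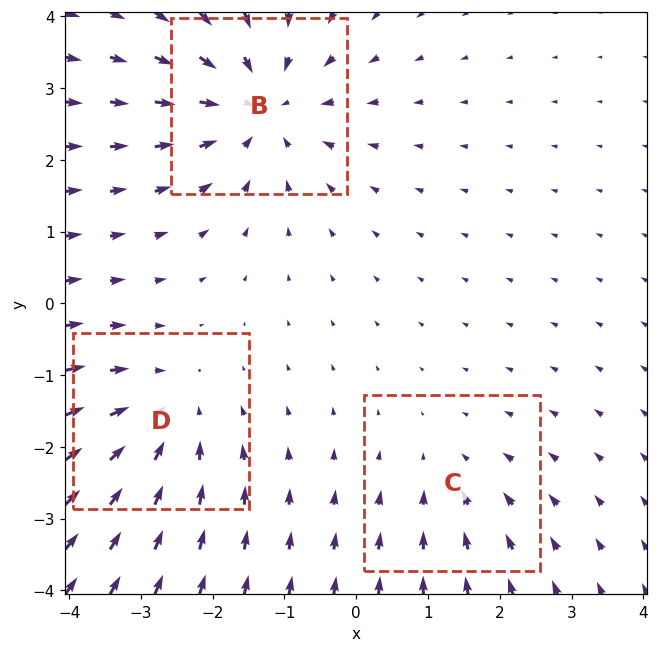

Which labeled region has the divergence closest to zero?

C

Divergence at each region's feature centre — B: about -4, C: about -2, D: about -3. Region C is closest to zero.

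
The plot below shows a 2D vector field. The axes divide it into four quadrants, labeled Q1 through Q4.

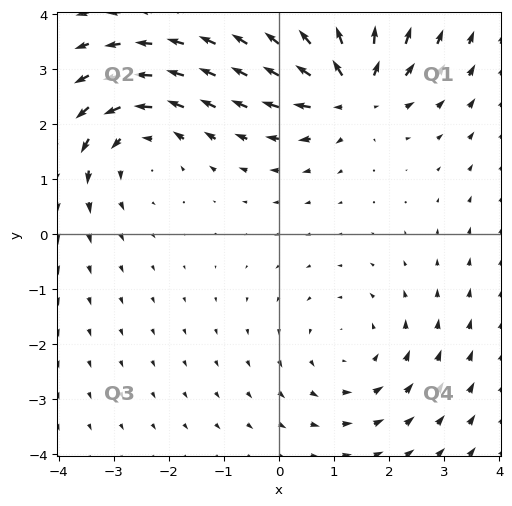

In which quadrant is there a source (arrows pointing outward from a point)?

The source sits at approximately (1.3, 2.6), which lies in quadrant Q1. The divergence there is about +6, positive as expected for a source.

Q1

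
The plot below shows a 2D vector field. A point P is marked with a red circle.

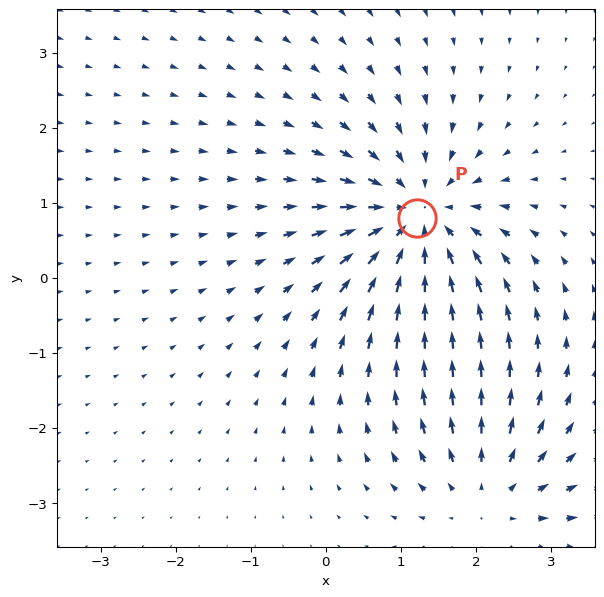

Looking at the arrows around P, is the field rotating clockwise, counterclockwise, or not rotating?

not rotating

Near P at (1.2, 0.8) the arrows show no circulation. The curl there is ≈0.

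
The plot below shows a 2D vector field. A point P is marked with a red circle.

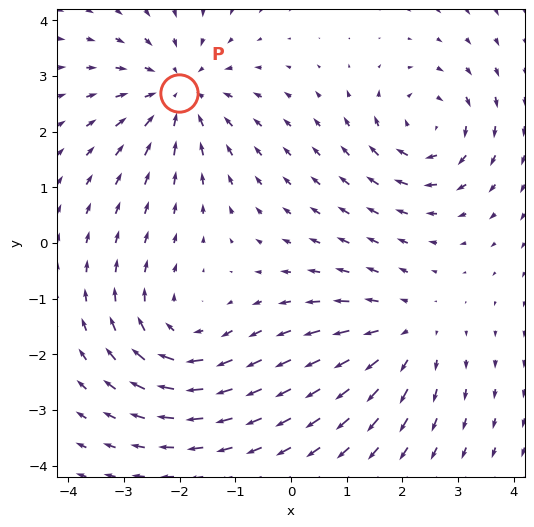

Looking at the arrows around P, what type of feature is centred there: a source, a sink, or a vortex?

At P (-2.0, 2.7) the arrows converge inward. Divergence about -3, curl ≈0 — negative divergence with near-zero curl is a sink.

sink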